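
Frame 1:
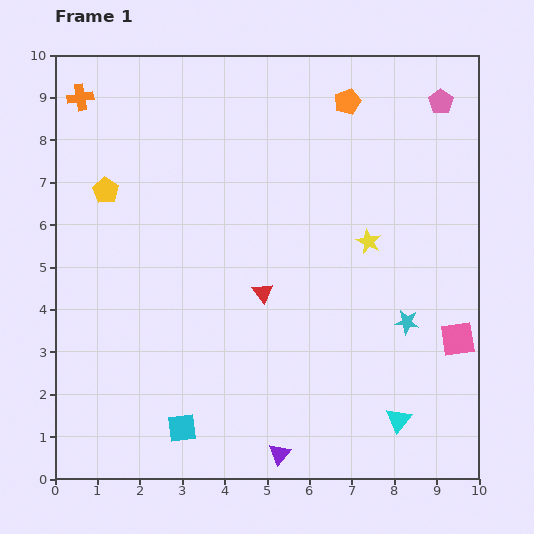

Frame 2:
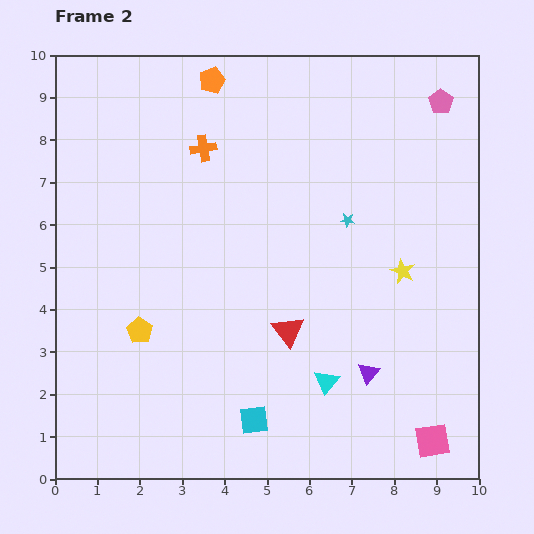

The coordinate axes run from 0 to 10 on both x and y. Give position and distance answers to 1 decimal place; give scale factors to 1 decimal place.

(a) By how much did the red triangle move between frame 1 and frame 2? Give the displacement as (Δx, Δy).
(0.6, -0.9)

The red triangle was at (4.9, 4.4) in frame 1 and (5.5, 3.5) in frame 2.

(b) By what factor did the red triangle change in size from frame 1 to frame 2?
1.6×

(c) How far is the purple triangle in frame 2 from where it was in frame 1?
2.8

The purple triangle moved from (5.3, 0.6) to (7.4, 2.5), a distance of √(2.1² + 1.9²) ≈ 2.8.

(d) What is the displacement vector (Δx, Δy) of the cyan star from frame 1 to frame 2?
(-1.4, 2.4)

The cyan star was at (8.3, 3.7) in frame 1 and (6.9, 6.1) in frame 2.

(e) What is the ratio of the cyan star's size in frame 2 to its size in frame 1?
0.6×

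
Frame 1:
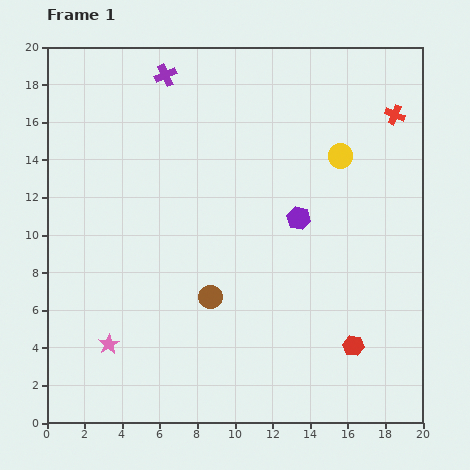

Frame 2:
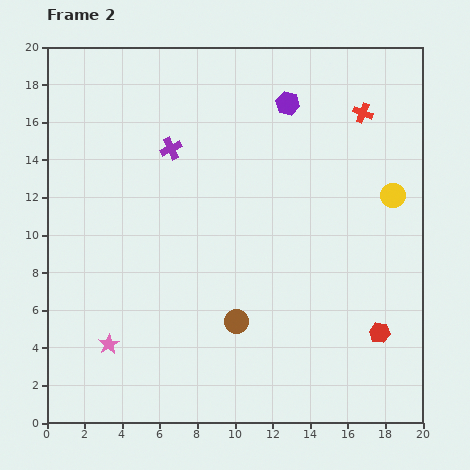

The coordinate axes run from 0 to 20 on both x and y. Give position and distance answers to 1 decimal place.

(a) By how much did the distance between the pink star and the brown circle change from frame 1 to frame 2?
+0.9

Distance in frame 1: 6.0. Distance in frame 2: 6.9.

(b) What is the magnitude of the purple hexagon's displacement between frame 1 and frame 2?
6.1

The purple hexagon moved from (13.4, 10.9) to (12.8, 17.0), a distance of √(0.6² + 6.1²) ≈ 6.1.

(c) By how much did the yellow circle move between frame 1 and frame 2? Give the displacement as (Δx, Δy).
(2.8, -2.1)

The yellow circle was at (15.6, 14.2) in frame 1 and (18.4, 12.1) in frame 2.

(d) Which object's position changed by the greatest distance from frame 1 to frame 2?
the purple hexagon

(moved 6.1; next 3.9)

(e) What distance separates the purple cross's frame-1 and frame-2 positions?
3.9

The purple cross moved from (6.3, 18.5) to (6.6, 14.6), a distance of √(0.3² + 3.9²) ≈ 3.9.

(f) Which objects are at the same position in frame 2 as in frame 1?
the pink star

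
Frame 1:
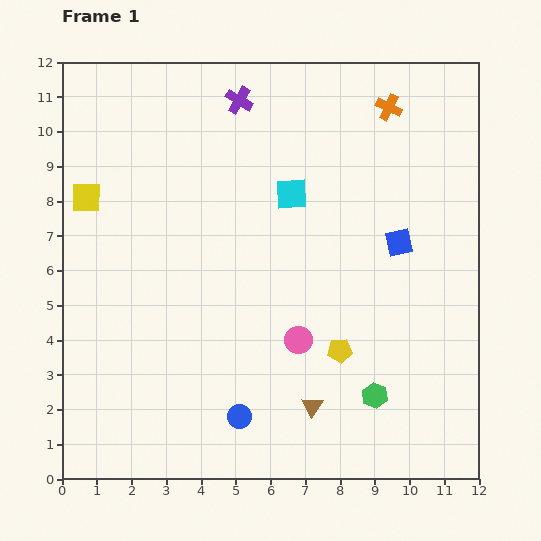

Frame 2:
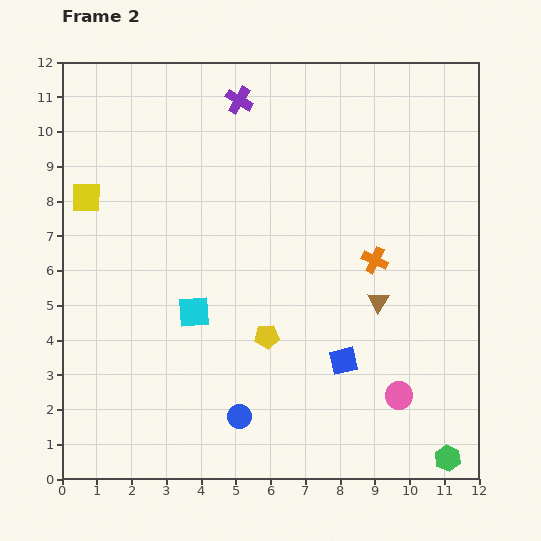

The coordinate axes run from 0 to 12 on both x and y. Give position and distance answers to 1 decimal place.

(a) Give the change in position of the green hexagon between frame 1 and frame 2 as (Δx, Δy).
(2.1, -1.8)

The green hexagon was at (9.0, 2.4) in frame 1 and (11.1, 0.6) in frame 2.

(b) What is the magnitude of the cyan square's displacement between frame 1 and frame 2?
4.4

The cyan square moved from (6.6, 8.2) to (3.8, 4.8), a distance of √(2.8² + 3.4²) ≈ 4.4.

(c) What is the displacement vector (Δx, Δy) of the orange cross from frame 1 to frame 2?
(-0.4, -4.4)

The orange cross was at (9.4, 10.7) in frame 1 and (9.0, 6.3) in frame 2.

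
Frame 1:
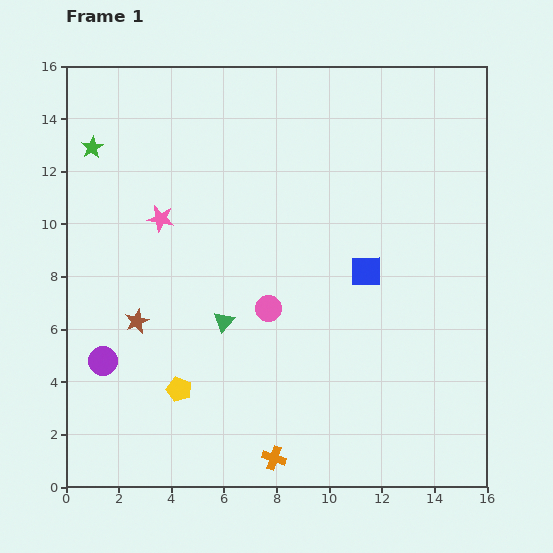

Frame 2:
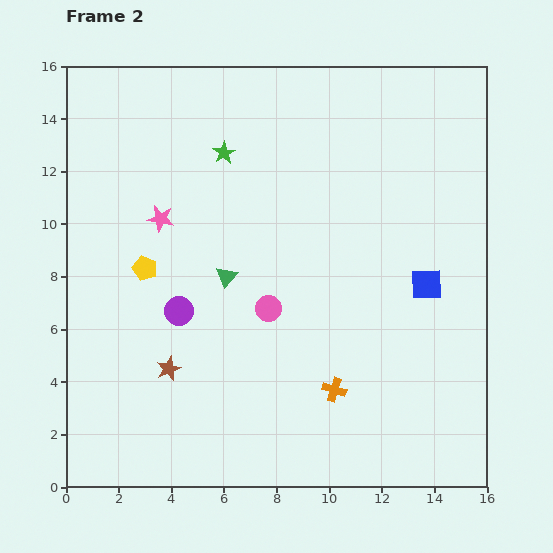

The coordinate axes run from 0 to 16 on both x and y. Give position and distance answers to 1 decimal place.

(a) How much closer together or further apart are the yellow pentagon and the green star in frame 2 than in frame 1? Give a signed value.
-4.5

Distance in frame 1: 9.8. Distance in frame 2: 5.3.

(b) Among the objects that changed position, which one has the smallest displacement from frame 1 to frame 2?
the green triangle

(moved 1.7)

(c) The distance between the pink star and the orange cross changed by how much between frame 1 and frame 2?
-0.8

Distance in frame 1: 10.1. Distance in frame 2: 9.3.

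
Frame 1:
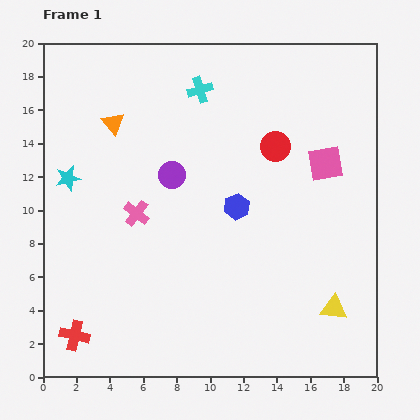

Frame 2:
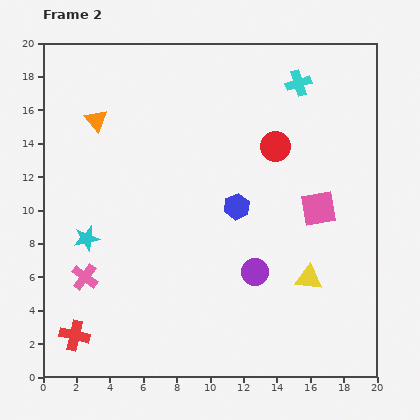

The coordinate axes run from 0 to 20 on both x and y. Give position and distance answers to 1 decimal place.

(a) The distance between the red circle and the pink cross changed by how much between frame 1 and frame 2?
+4.6

Distance in frame 1: 9.2. Distance in frame 2: 13.8.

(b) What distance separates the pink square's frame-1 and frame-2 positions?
2.7

The pink square moved from (16.9, 12.8) to (16.5, 10.1), a distance of √(0.4² + 2.7²) ≈ 2.7.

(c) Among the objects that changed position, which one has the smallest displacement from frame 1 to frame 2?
the orange triangle

(moved 1.0)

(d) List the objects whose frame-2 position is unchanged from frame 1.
the red circle, the blue hexagon, the red cross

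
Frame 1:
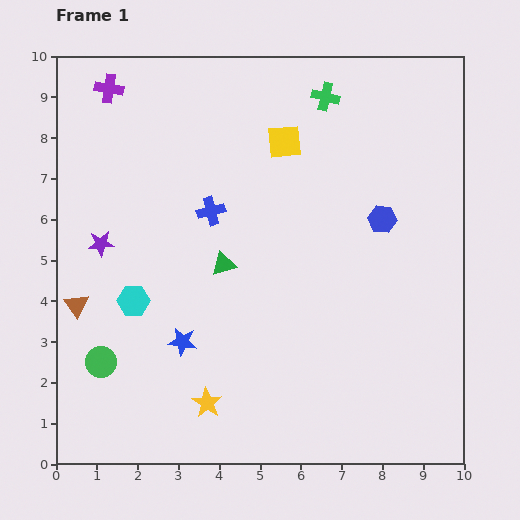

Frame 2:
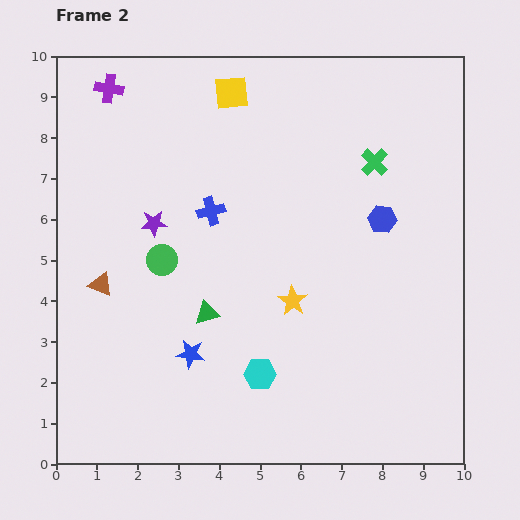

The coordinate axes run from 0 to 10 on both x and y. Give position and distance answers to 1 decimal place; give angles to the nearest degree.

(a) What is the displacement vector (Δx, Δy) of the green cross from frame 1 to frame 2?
(1.2, -1.6)

The green cross was at (6.6, 9.0) in frame 1 and (7.8, 7.4) in frame 2.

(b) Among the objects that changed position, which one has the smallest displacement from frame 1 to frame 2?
the blue star

(moved 0.4)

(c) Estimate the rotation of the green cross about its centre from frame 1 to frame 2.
31° clockwise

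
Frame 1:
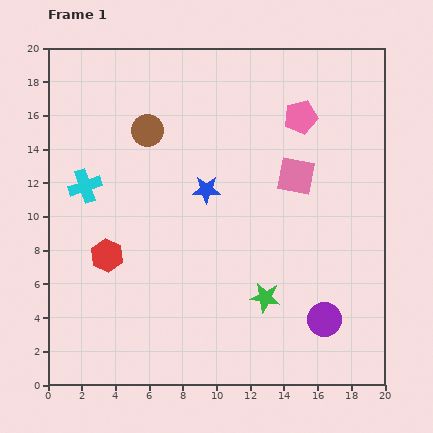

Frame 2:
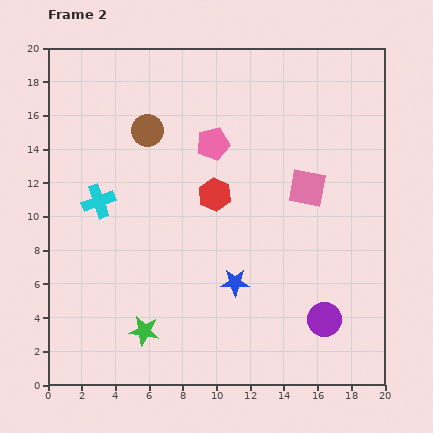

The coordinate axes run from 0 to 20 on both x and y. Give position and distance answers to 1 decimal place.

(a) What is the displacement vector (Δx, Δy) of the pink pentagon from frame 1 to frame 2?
(-5.2, -1.6)

The pink pentagon was at (15.0, 15.9) in frame 1 and (9.8, 14.3) in frame 2.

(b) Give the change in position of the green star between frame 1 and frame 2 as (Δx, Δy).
(-7.2, -2.0)

The green star was at (12.9, 5.2) in frame 1 and (5.7, 3.2) in frame 2.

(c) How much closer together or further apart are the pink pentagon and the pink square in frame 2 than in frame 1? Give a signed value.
+2.7

Distance in frame 1: 3.5. Distance in frame 2: 6.2.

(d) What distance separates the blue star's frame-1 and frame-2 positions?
5.8

The blue star moved from (9.4, 11.6) to (11.1, 6.1), a distance of √(1.7² + 5.5²) ≈ 5.8.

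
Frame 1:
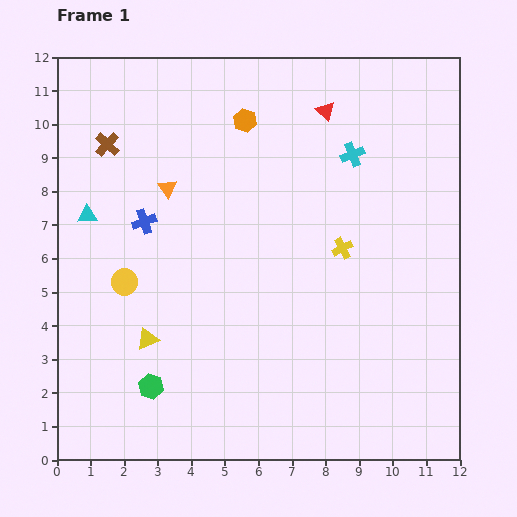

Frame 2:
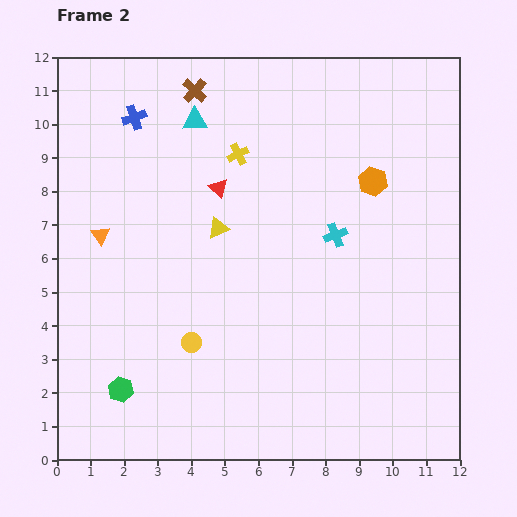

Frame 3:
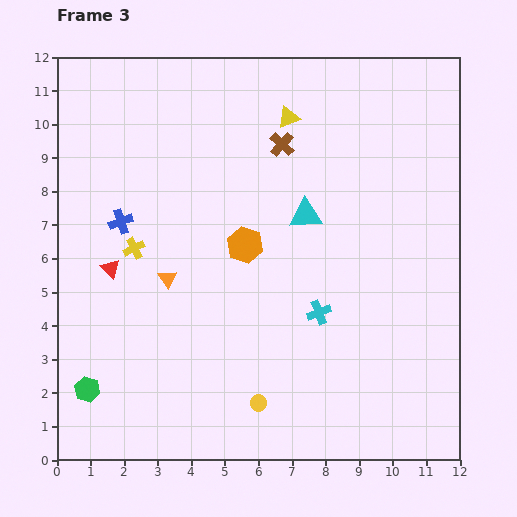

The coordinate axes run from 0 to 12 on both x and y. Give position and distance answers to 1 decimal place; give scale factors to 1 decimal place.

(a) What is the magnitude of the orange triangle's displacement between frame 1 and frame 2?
2.4

The orange triangle moved from (3.3, 8.1) to (1.3, 6.7), a distance of √(2.0² + 1.4²) ≈ 2.4.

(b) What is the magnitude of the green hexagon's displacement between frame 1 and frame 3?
1.9

The green hexagon moved from (2.8, 2.2) to (0.9, 2.1), a distance of √(1.9² + 0.1²) ≈ 1.9.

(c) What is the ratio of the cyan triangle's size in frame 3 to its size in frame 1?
1.7×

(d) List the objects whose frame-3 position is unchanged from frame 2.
none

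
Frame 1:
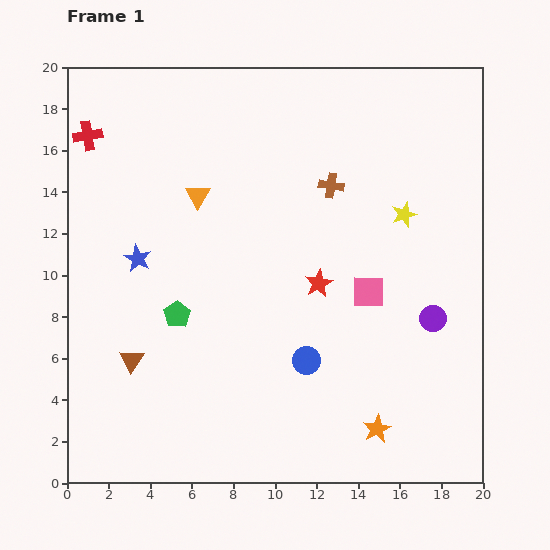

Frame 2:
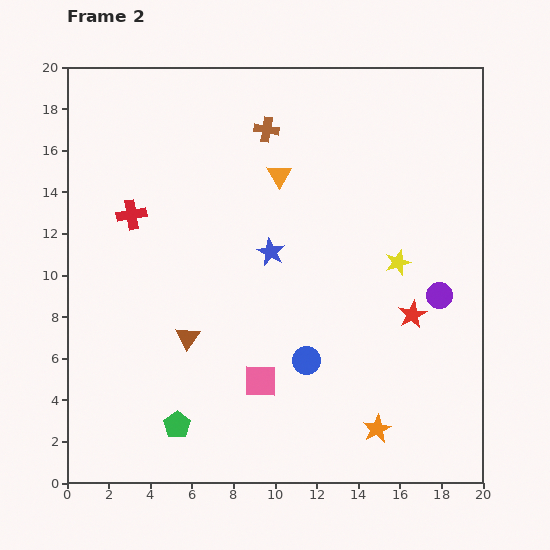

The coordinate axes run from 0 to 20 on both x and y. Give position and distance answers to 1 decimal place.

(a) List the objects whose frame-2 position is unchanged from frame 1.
the orange star, the blue circle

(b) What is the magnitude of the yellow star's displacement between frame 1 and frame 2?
2.3

The yellow star moved from (16.2, 12.9) to (15.9, 10.6), a distance of √(0.3² + 2.3²) ≈ 2.3.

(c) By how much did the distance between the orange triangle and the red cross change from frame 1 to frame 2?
+1.3

Distance in frame 1: 6.0. Distance in frame 2: 7.3.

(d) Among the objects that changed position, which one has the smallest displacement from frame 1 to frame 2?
the purple circle

(moved 1.1)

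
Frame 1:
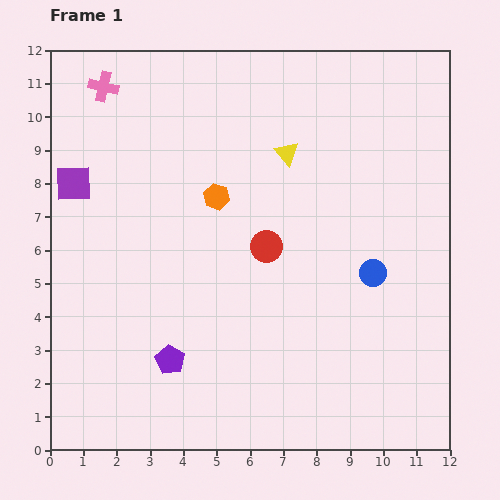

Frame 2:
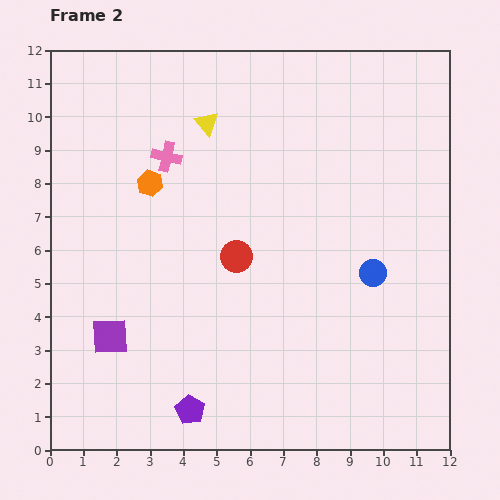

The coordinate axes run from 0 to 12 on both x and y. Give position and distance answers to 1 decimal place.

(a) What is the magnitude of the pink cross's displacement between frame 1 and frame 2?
2.8

The pink cross moved from (1.6, 10.9) to (3.5, 8.8), a distance of √(1.9² + 2.1²) ≈ 2.8.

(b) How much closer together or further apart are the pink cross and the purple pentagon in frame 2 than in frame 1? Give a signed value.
-0.8

Distance in frame 1: 8.4. Distance in frame 2: 7.6.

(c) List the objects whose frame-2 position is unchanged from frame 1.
the blue circle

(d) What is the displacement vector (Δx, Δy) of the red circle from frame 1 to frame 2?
(-0.9, -0.3)

The red circle was at (6.5, 6.1) in frame 1 and (5.6, 5.8) in frame 2.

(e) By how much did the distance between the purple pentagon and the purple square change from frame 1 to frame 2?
-2.7

Distance in frame 1: 6.0. Distance in frame 2: 3.3.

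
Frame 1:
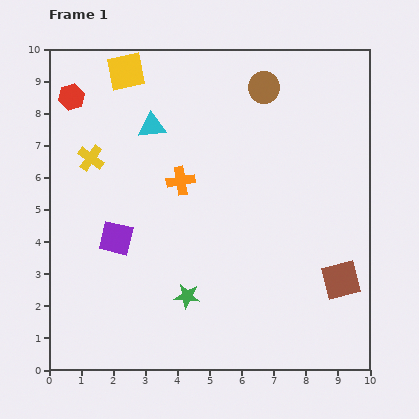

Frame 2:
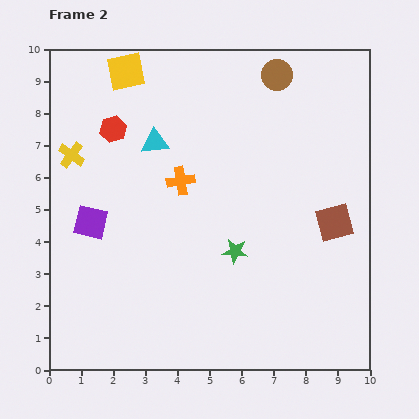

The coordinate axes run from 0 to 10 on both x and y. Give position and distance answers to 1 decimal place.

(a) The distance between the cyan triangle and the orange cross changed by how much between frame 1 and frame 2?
-0.5

Distance in frame 1: 1.9. Distance in frame 2: 1.4.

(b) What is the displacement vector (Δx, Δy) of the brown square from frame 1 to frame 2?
(-0.2, 1.8)

The brown square was at (9.1, 2.8) in frame 1 and (8.9, 4.6) in frame 2.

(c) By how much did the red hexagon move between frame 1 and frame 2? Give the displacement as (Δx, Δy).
(1.3, -1.0)

The red hexagon was at (0.7, 8.5) in frame 1 and (2.0, 7.5) in frame 2.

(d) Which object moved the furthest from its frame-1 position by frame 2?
the green star

(moved 2.1; next 1.8)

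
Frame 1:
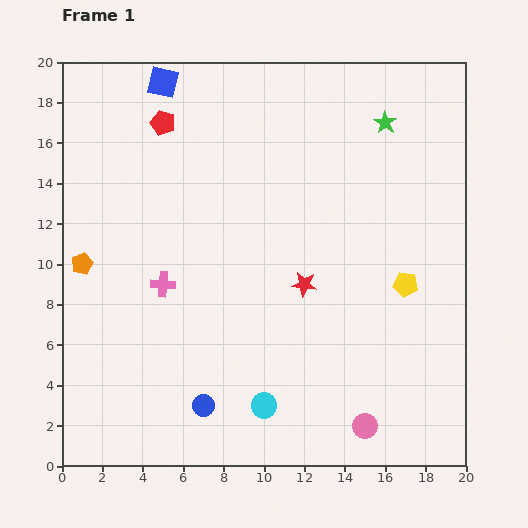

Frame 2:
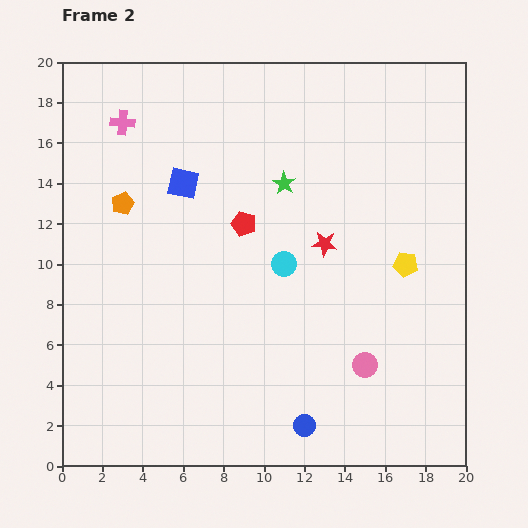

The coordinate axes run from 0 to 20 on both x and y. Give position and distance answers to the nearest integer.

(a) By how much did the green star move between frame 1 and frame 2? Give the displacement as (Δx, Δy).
(-5, -3)

The green star was at (16, 17) in frame 1 and (11, 14) in frame 2.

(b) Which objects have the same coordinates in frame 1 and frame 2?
none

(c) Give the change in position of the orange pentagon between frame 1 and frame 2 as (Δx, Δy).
(2, 3)

The orange pentagon was at (1, 10) in frame 1 and (3, 13) in frame 2.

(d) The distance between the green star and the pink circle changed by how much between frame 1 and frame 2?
-5

Distance in frame 1: 15. Distance in frame 2: 10.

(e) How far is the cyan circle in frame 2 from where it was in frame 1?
7

The cyan circle moved from (10, 3) to (11, 10), a distance of √(1² + 7²) ≈ 7.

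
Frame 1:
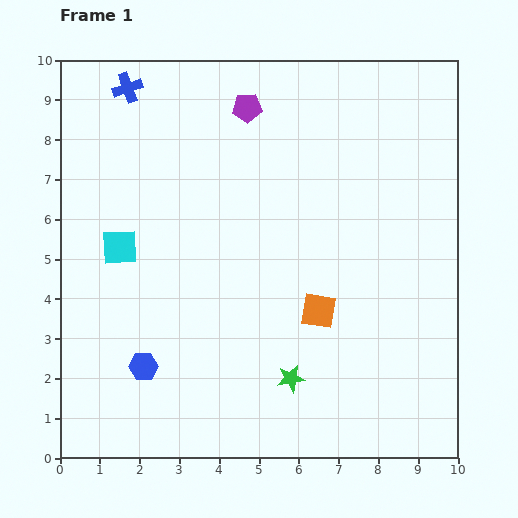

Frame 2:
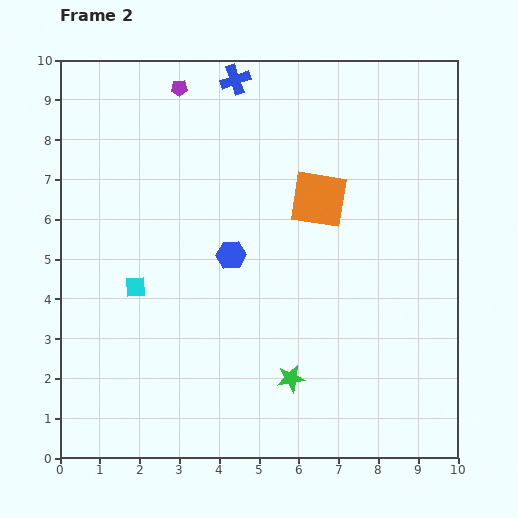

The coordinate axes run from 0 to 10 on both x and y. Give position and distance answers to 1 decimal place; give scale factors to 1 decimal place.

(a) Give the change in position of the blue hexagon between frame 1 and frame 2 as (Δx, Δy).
(2.2, 2.8)

The blue hexagon was at (2.1, 2.3) in frame 1 and (4.3, 5.1) in frame 2.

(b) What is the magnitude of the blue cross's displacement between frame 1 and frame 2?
2.7

The blue cross moved from (1.7, 9.3) to (4.4, 9.5), a distance of √(2.7² + 0.2²) ≈ 2.7.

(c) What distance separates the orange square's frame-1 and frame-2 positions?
2.8

The orange square moved from (6.5, 3.7) to (6.5, 6.5), a distance of √(0.0² + 2.8²) ≈ 2.8.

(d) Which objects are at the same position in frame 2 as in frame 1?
the green star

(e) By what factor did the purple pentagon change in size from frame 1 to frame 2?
0.6×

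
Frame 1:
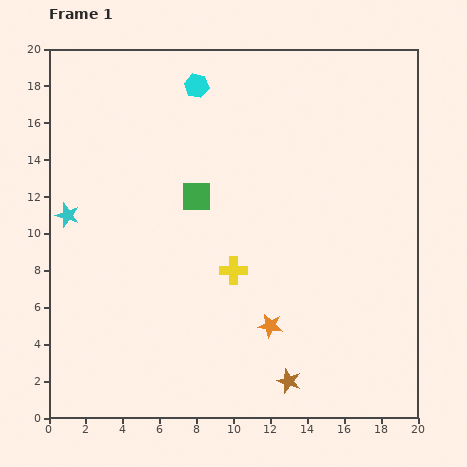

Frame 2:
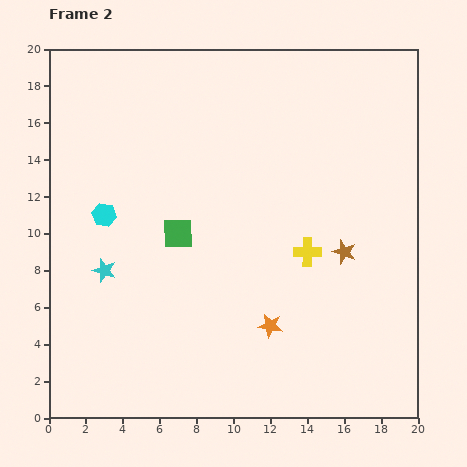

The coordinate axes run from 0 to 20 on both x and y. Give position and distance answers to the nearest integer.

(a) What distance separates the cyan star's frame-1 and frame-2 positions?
4

The cyan star moved from (1, 11) to (3, 8), a distance of √(2² + 3²) ≈ 4.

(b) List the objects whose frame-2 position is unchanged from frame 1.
the orange star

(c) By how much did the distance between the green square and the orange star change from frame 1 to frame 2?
-1

Distance in frame 1: 8. Distance in frame 2: 7.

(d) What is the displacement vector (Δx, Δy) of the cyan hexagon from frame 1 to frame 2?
(-5, -7)

The cyan hexagon was at (8, 18) in frame 1 and (3, 11) in frame 2.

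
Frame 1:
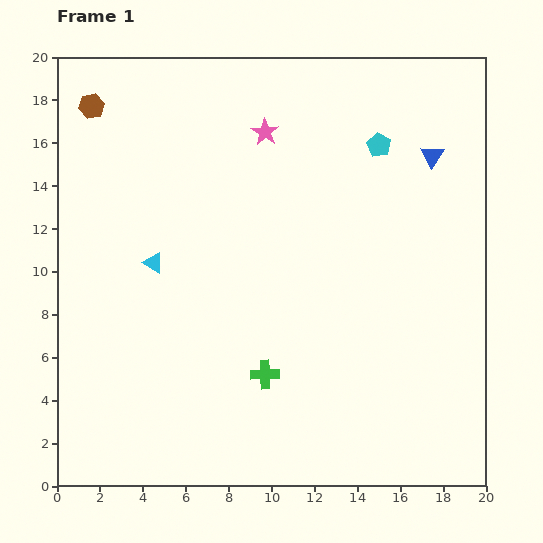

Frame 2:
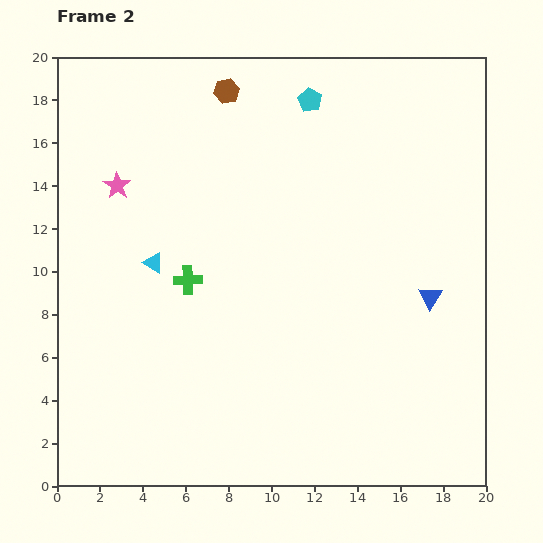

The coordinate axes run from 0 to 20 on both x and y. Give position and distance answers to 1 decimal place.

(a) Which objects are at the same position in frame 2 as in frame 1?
the cyan triangle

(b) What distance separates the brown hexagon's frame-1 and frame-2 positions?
6.3

The brown hexagon moved from (1.6, 17.7) to (7.9, 18.4), a distance of √(6.3² + 0.7²) ≈ 6.3.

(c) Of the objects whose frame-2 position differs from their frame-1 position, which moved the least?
the cyan pentagon

(moved 3.8)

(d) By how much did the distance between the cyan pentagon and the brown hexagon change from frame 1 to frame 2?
-9.6

Distance in frame 1: 13.5. Distance in frame 2: 3.9.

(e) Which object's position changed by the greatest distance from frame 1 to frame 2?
the pink star

(moved 7.3; next 6.6)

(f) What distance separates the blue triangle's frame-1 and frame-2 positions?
6.6

The blue triangle moved from (17.5, 15.4) to (17.4, 8.8), a distance of √(0.1² + 6.6²) ≈ 6.6.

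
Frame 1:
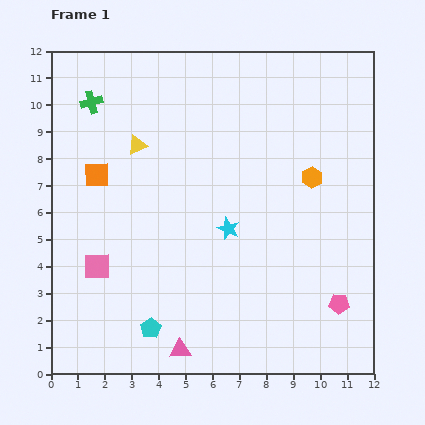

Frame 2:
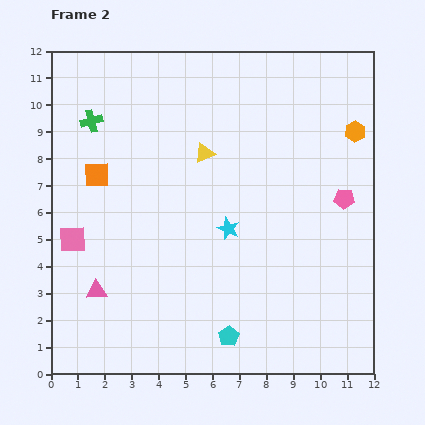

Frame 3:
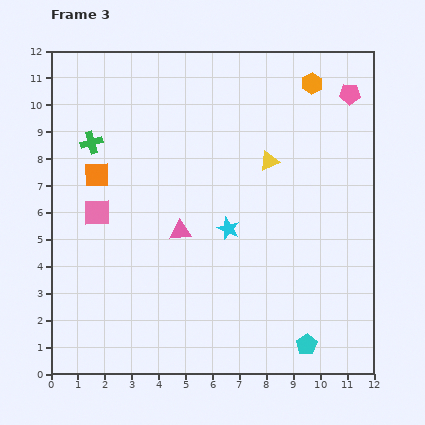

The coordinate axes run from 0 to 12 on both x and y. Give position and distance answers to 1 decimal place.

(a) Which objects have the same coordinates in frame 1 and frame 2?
the cyan star, the orange square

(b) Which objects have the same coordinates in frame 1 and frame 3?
the cyan star, the orange square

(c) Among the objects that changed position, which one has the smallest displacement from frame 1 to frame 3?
the green cross

(moved 1.5)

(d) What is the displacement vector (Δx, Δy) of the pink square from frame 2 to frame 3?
(0.9, 1.0)

The pink square was at (0.8, 5.0) in frame 2 and (1.7, 6.0) in frame 3.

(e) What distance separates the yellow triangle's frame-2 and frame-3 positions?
2.4

The yellow triangle moved from (5.7, 8.2) to (8.1, 7.9), a distance of √(2.4² + 0.3²) ≈ 2.4.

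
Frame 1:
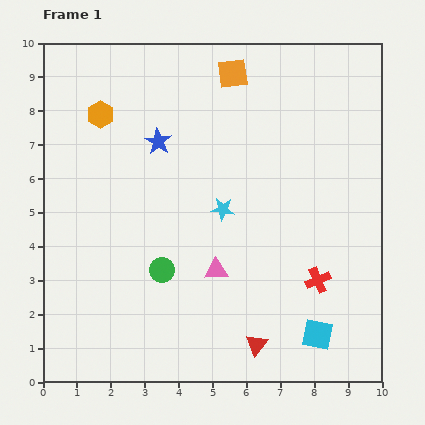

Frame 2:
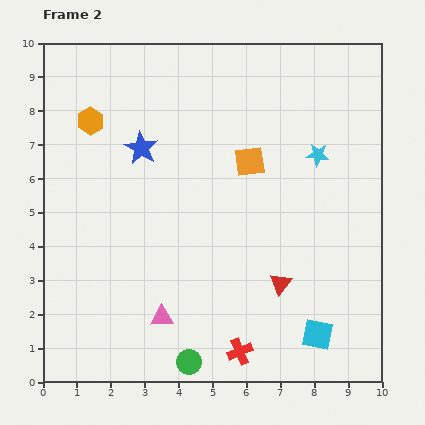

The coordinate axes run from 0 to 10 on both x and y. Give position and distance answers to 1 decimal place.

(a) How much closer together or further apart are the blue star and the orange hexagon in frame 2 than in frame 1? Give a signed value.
-0.2

Distance in frame 1: 1.9. Distance in frame 2: 1.7.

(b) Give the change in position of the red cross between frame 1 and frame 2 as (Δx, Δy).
(-2.3, -2.1)

The red cross was at (8.1, 3.0) in frame 1 and (5.8, 0.9) in frame 2.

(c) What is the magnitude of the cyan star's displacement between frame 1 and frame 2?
3.2

The cyan star moved from (5.3, 5.1) to (8.1, 6.7), a distance of √(2.8² + 1.6²) ≈ 3.2.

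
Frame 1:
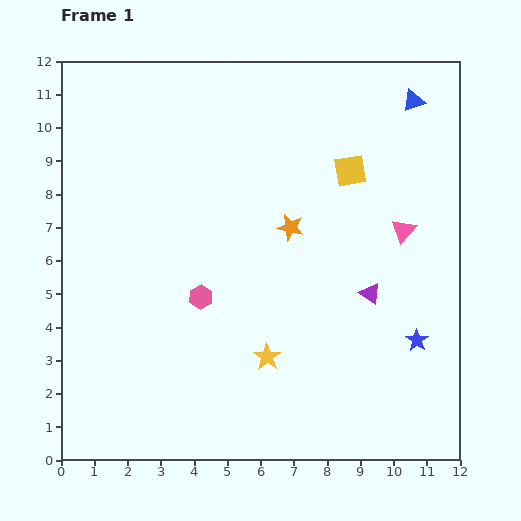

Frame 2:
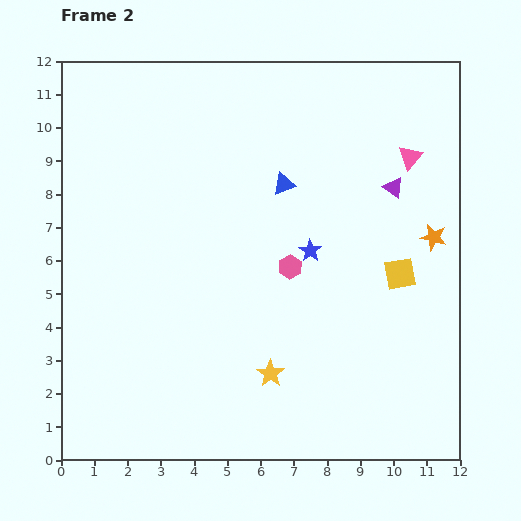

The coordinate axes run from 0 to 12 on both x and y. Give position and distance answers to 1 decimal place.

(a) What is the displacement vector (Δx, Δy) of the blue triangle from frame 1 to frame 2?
(-3.9, -2.5)

The blue triangle was at (10.6, 10.8) in frame 1 and (6.7, 8.3) in frame 2.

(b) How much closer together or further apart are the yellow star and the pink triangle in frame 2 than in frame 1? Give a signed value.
+2.1

Distance in frame 1: 5.6. Distance in frame 2: 7.7.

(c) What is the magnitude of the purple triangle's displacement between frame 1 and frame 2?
3.3

The purple triangle moved from (9.3, 5.0) to (10.0, 8.2), a distance of √(0.7² + 3.2²) ≈ 3.3.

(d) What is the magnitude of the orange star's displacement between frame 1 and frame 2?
4.3

The orange star moved from (6.9, 7.0) to (11.2, 6.7), a distance of √(4.3² + 0.3²) ≈ 4.3.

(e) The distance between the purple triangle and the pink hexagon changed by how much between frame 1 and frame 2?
-1.2

Distance in frame 1: 5.1. Distance in frame 2: 3.9.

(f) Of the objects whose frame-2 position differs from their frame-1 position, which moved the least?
the yellow star

(moved 0.5)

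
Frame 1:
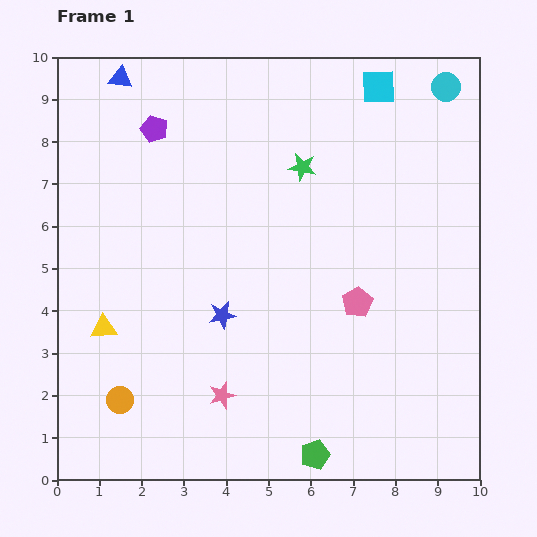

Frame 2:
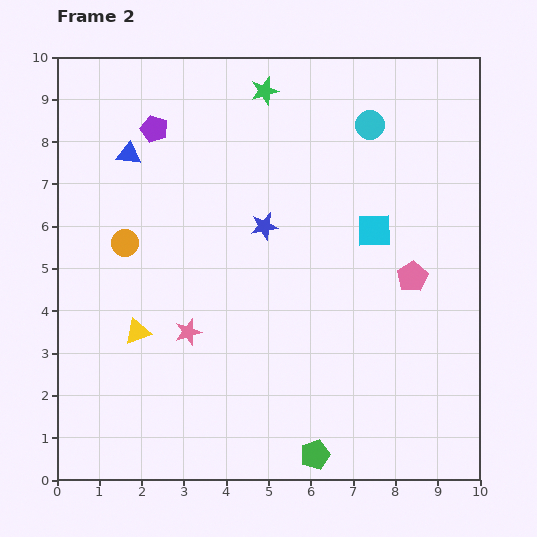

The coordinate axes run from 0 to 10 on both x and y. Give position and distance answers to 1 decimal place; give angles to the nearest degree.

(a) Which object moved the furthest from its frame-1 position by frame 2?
the orange circle

(moved 3.7; next 3.4)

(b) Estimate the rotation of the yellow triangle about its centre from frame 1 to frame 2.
15° counter-clockwise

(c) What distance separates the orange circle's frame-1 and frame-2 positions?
3.7

The orange circle moved from (1.5, 1.9) to (1.6, 5.6), a distance of √(0.1² + 3.7²) ≈ 3.7.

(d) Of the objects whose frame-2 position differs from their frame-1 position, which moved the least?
the yellow triangle

(moved 0.8)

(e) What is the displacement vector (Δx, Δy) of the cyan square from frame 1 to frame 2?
(-0.1, -3.4)

The cyan square was at (7.6, 9.3) in frame 1 and (7.5, 5.9) in frame 2.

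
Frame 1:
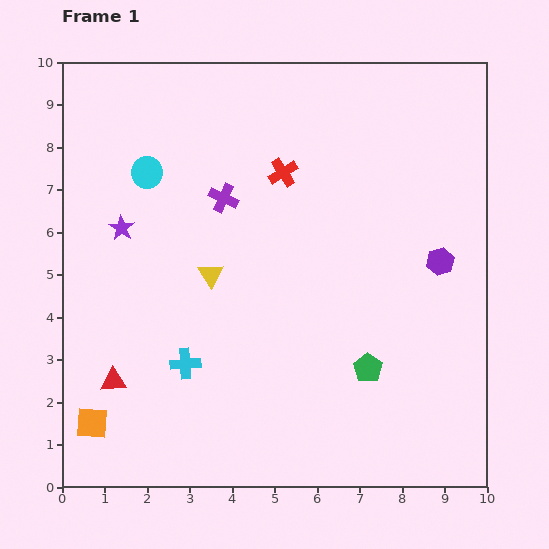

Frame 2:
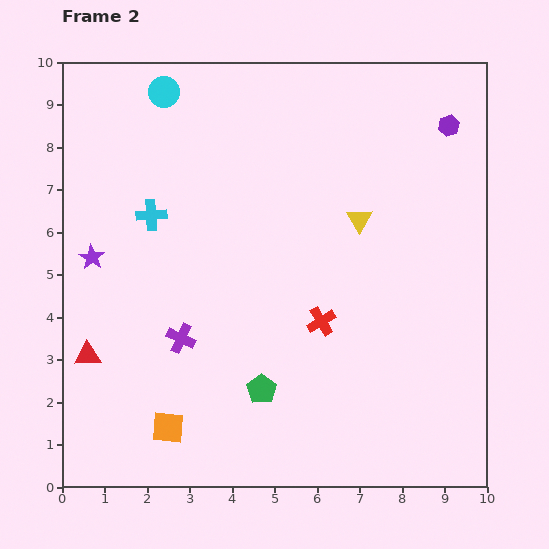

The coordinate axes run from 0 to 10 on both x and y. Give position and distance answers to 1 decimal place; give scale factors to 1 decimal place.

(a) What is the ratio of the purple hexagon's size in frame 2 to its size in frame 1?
0.8×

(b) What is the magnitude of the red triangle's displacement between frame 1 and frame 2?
0.8

The red triangle moved from (1.2, 2.5) to (0.6, 3.1), a distance of √(0.6² + 0.6²) ≈ 0.8.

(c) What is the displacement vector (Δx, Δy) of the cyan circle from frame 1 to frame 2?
(0.4, 1.9)

The cyan circle was at (2.0, 7.4) in frame 1 and (2.4, 9.3) in frame 2.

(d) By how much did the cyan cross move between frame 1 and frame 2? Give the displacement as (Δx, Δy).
(-0.8, 3.5)

The cyan cross was at (2.9, 2.9) in frame 1 and (2.1, 6.4) in frame 2.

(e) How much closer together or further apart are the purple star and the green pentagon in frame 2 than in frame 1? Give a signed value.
-1.6

Distance in frame 1: 6.7. Distance in frame 2: 5.1.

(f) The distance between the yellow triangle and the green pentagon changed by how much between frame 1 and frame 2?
+0.3

Distance in frame 1: 4.3. Distance in frame 2: 4.6.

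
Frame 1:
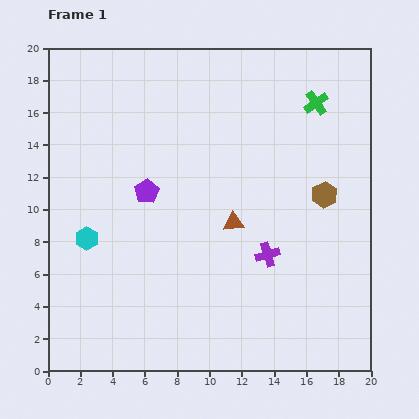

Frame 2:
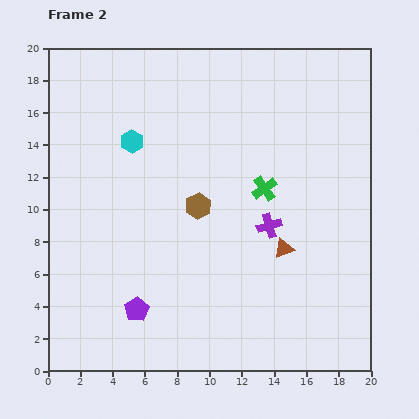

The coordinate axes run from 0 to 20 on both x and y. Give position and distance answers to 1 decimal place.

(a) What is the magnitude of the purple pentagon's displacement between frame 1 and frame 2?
7.3

The purple pentagon moved from (6.1, 11.1) to (5.5, 3.8), a distance of √(0.6² + 7.3²) ≈ 7.3.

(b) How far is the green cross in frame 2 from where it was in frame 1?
6.2

The green cross moved from (16.6, 16.6) to (13.4, 11.3), a distance of √(3.2² + 5.3²) ≈ 6.2.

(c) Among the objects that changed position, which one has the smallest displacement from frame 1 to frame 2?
the purple cross

(moved 1.8)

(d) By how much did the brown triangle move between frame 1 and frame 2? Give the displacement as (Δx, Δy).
(3.1, -1.6)

The brown triangle was at (11.5, 9.2) in frame 1 and (14.6, 7.6) in frame 2.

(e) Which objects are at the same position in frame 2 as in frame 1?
none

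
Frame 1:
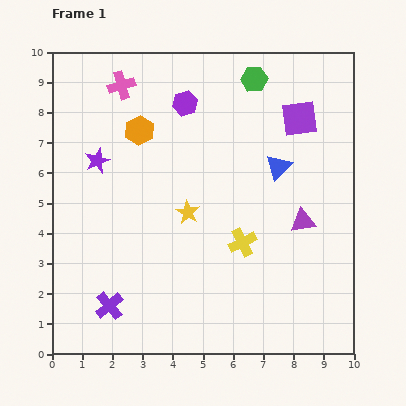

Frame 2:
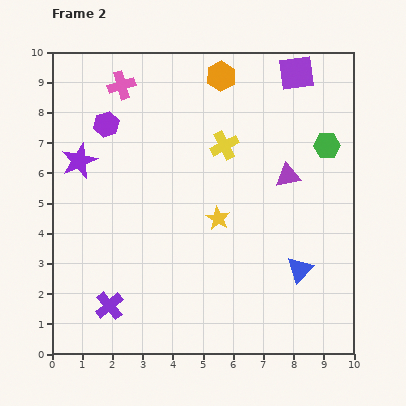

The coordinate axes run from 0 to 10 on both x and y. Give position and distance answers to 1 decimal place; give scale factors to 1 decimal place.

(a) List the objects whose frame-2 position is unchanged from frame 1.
the pink cross, the purple cross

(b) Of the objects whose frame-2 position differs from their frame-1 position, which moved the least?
the purple star

(moved 0.6)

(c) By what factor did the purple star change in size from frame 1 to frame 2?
1.4×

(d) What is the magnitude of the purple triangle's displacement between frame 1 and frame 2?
1.6

The purple triangle moved from (8.3, 4.4) to (7.8, 5.9), a distance of √(0.5² + 1.5²) ≈ 1.6.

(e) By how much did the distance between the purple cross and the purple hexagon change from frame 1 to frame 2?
-1.2

Distance in frame 1: 7.2. Distance in frame 2: 6.0.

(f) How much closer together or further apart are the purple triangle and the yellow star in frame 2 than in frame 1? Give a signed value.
-1.1

Distance in frame 1: 3.8. Distance in frame 2: 2.7.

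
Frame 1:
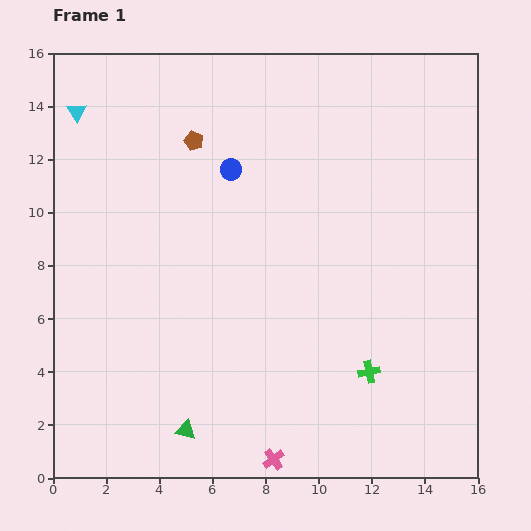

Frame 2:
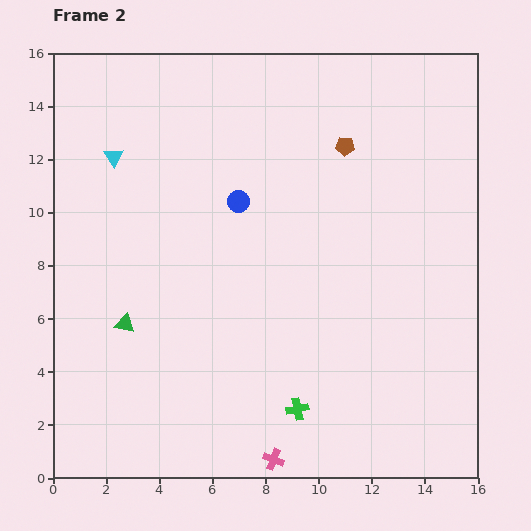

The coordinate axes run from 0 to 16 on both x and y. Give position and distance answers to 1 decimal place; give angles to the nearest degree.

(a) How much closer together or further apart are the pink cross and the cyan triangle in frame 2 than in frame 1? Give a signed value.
-2.1

Distance in frame 1: 15.0. Distance in frame 2: 12.9.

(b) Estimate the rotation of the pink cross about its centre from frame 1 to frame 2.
30° counter-clockwise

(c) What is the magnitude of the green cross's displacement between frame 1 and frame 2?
3.0

The green cross moved from (11.9, 4.0) to (9.2, 2.6), a distance of √(2.7² + 1.4²) ≈ 3.0.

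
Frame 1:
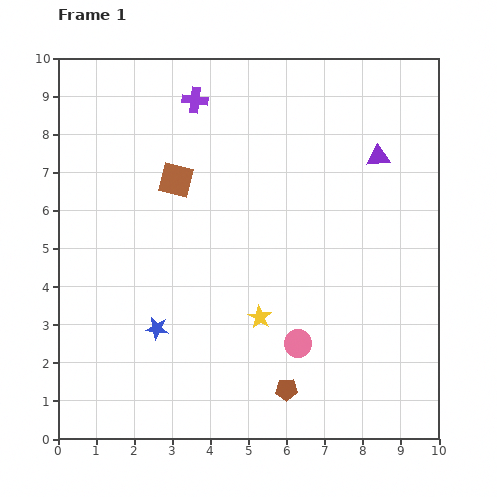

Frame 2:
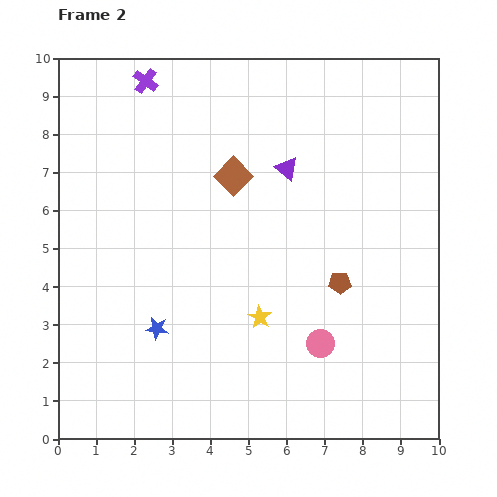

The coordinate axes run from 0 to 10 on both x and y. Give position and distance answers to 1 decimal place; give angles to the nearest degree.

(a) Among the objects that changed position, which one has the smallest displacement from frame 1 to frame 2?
the pink circle

(moved 0.6)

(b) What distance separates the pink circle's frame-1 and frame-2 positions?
0.6

The pink circle moved from (6.3, 2.5) to (6.9, 2.5), a distance of √(0.6² + 0.0²) ≈ 0.6.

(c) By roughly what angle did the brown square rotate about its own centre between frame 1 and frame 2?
32° clockwise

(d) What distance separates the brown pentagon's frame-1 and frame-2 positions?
3.1

The brown pentagon moved from (6.0, 1.3) to (7.4, 4.1), a distance of √(1.4² + 2.8²) ≈ 3.1.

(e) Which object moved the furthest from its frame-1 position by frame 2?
the brown pentagon

(moved 3.1; next 2.4)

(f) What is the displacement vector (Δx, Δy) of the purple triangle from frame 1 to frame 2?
(-2.4, -0.3)

The purple triangle was at (8.4, 7.4) in frame 1 and (6.0, 7.1) in frame 2.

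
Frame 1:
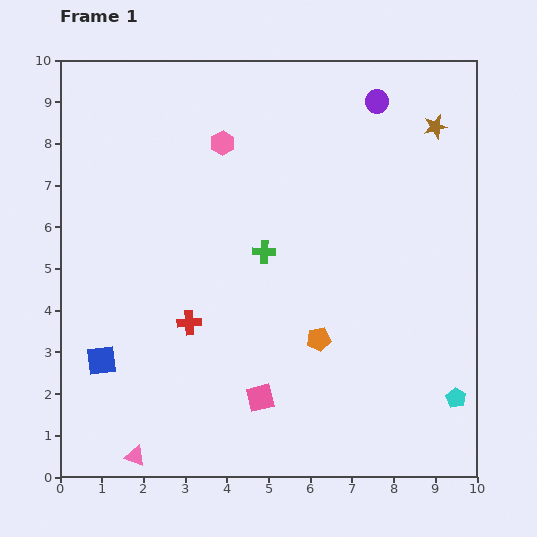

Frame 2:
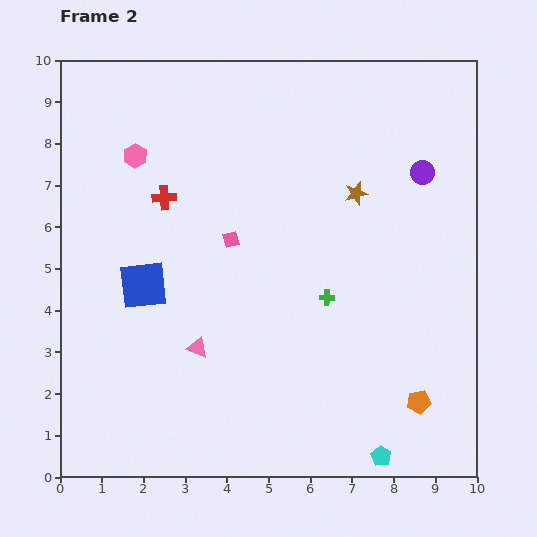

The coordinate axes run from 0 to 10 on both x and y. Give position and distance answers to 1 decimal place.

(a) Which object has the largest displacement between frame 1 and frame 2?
the pink square

(moved 3.9; next 3.1)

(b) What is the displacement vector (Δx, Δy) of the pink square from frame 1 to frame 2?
(-0.7, 3.8)

The pink square was at (4.8, 1.9) in frame 1 and (4.1, 5.7) in frame 2.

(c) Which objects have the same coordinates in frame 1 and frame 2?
none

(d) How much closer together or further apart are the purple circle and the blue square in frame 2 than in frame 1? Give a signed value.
-1.9

Distance in frame 1: 9.1. Distance in frame 2: 7.2.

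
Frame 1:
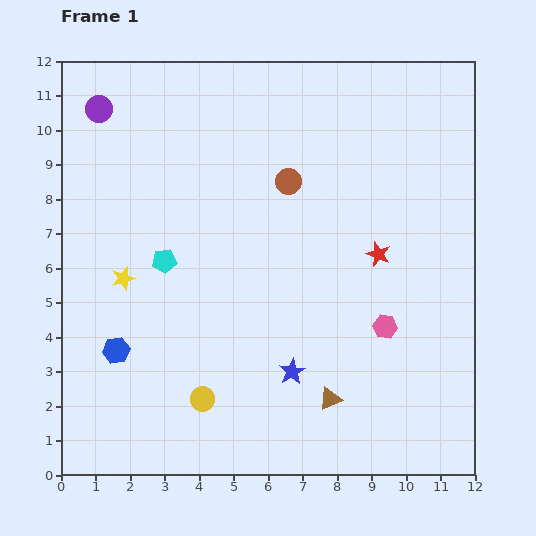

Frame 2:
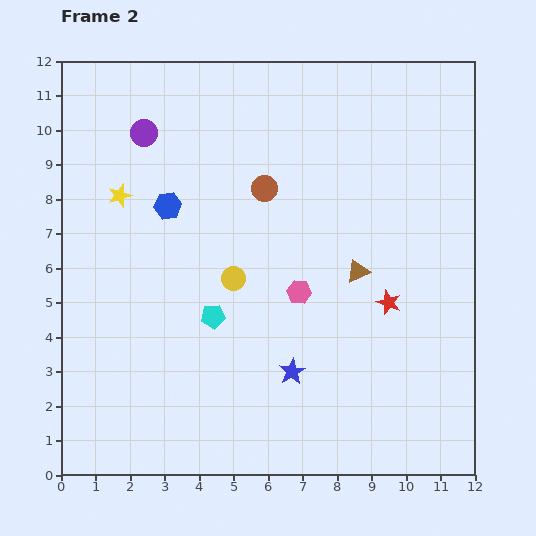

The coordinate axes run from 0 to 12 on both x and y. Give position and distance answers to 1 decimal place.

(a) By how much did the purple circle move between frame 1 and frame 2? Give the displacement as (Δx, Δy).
(1.3, -0.7)

The purple circle was at (1.1, 10.6) in frame 1 and (2.4, 9.9) in frame 2.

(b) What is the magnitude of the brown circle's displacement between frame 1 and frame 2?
0.7

The brown circle moved from (6.6, 8.5) to (5.9, 8.3), a distance of √(0.7² + 0.2²) ≈ 0.7.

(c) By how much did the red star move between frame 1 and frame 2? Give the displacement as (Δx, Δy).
(0.3, -1.4)

The red star was at (9.2, 6.4) in frame 1 and (9.5, 5.0) in frame 2.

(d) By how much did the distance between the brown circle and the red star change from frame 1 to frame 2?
+1.6

Distance in frame 1: 3.3. Distance in frame 2: 4.9.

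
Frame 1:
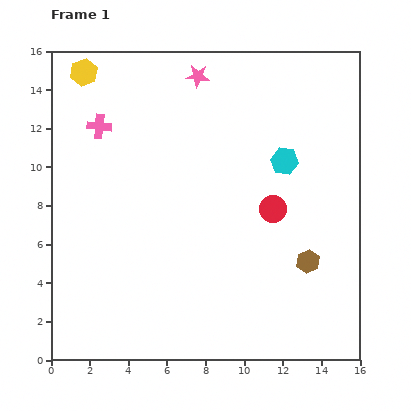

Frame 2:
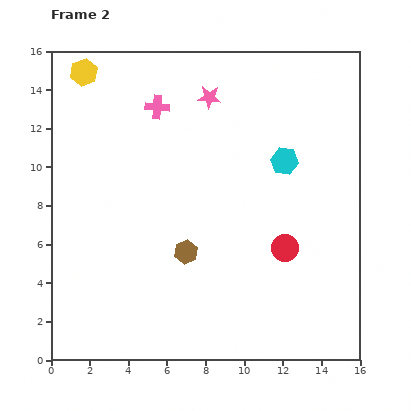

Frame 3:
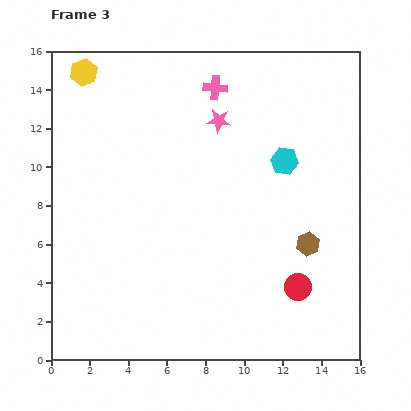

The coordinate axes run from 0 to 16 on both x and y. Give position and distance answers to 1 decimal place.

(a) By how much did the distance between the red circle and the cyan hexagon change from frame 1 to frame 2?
+1.9

Distance in frame 1: 2.6. Distance in frame 2: 4.5.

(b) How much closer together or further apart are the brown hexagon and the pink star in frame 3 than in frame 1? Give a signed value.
-3.3

Distance in frame 1: 11.2. Distance in frame 3: 7.9.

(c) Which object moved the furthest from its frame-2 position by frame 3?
the brown hexagon

(moved 6.3; next 3.2)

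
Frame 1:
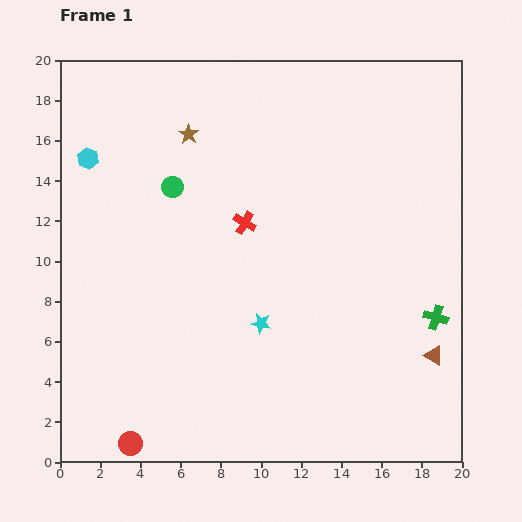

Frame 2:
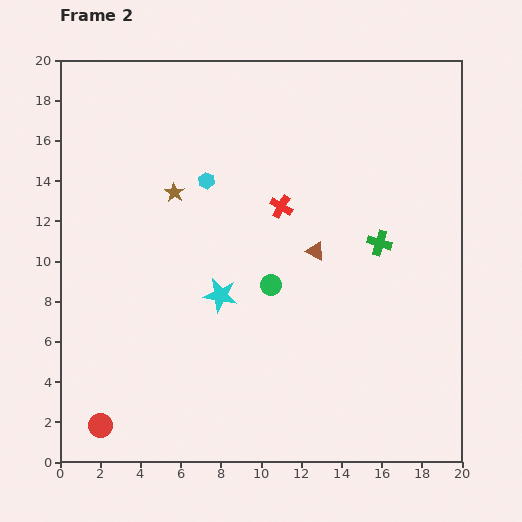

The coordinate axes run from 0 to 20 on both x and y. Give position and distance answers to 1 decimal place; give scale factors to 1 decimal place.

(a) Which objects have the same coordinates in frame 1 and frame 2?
none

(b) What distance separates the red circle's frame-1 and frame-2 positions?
1.7

The red circle moved from (3.5, 0.9) to (2.0, 1.8), a distance of √(1.5² + 0.9²) ≈ 1.7.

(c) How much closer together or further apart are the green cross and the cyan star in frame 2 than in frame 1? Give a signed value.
-0.4

Distance in frame 1: 8.7. Distance in frame 2: 8.3.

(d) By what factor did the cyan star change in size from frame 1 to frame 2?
1.6×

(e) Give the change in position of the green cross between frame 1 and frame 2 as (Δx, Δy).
(-2.8, 3.7)

The green cross was at (18.7, 7.2) in frame 1 and (15.9, 10.9) in frame 2.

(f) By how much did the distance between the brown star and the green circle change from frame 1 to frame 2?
+3.9

Distance in frame 1: 2.7. Distance in frame 2: 6.6.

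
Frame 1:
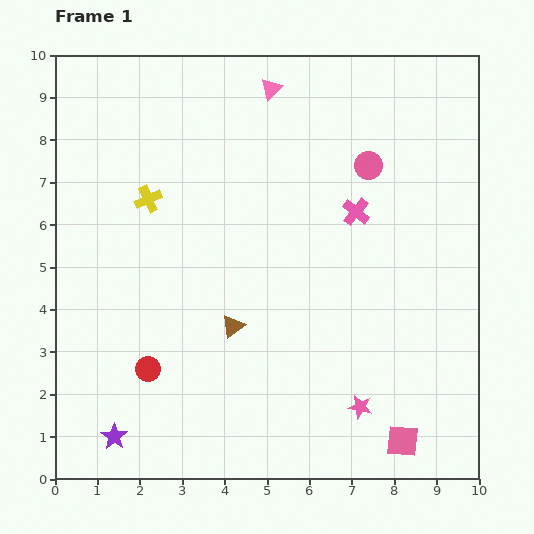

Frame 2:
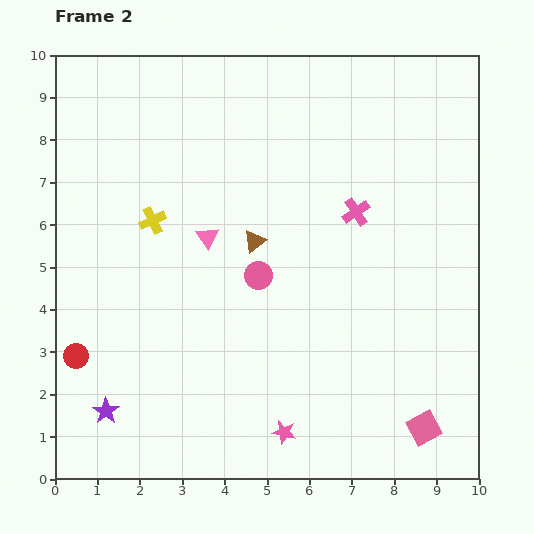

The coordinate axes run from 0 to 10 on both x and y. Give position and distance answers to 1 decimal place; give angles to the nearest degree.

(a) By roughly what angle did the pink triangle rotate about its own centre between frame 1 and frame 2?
21° counter-clockwise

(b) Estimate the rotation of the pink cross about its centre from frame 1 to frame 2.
19° clockwise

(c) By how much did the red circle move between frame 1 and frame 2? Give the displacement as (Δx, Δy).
(-1.7, 0.3)

The red circle was at (2.2, 2.6) in frame 1 and (0.5, 2.9) in frame 2.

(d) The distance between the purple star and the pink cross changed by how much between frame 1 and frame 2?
-0.3

Distance in frame 1: 7.8. Distance in frame 2: 7.5.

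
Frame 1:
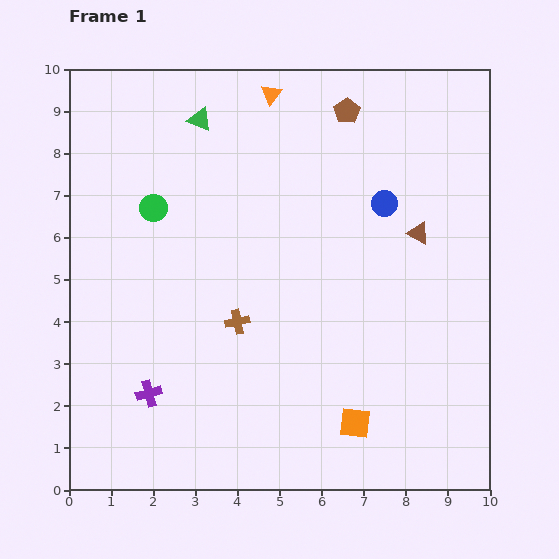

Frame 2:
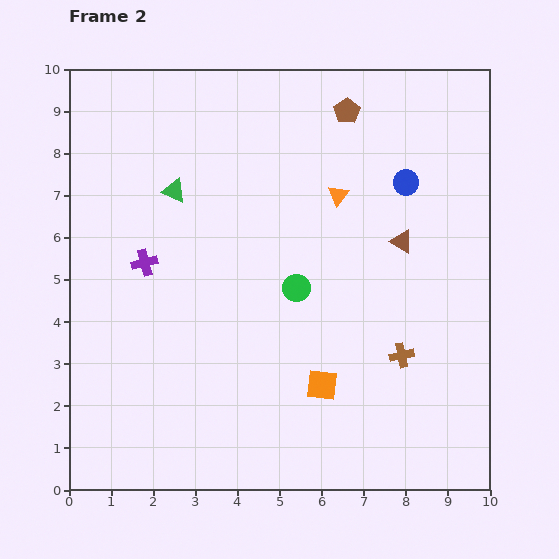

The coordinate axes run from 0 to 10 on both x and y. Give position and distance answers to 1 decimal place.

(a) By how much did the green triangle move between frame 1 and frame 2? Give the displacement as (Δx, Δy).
(-0.6, -1.7)

The green triangle was at (3.1, 8.8) in frame 1 and (2.5, 7.1) in frame 2.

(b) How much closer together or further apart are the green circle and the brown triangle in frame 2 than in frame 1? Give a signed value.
-3.6

Distance in frame 1: 6.3. Distance in frame 2: 2.7.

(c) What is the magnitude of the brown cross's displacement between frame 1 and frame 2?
4.0

The brown cross moved from (4.0, 4.0) to (7.9, 3.2), a distance of √(3.9² + 0.8²) ≈ 4.0.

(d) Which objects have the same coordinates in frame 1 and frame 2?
the brown pentagon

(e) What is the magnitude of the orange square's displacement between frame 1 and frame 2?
1.2

The orange square moved from (6.8, 1.6) to (6.0, 2.5), a distance of √(0.8² + 0.9²) ≈ 1.2.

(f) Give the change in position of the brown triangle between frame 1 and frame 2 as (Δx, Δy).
(-0.4, -0.2)

The brown triangle was at (8.3, 6.1) in frame 1 and (7.9, 5.9) in frame 2.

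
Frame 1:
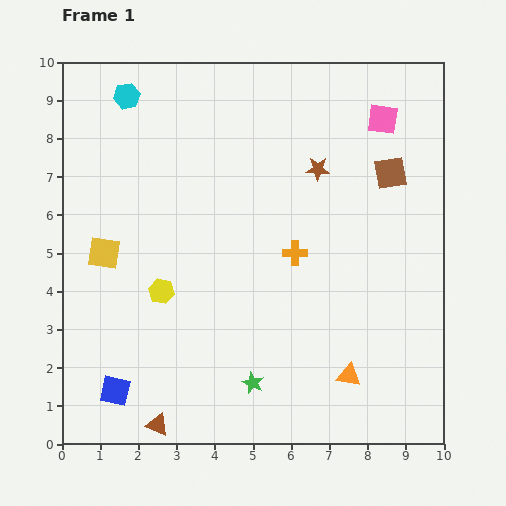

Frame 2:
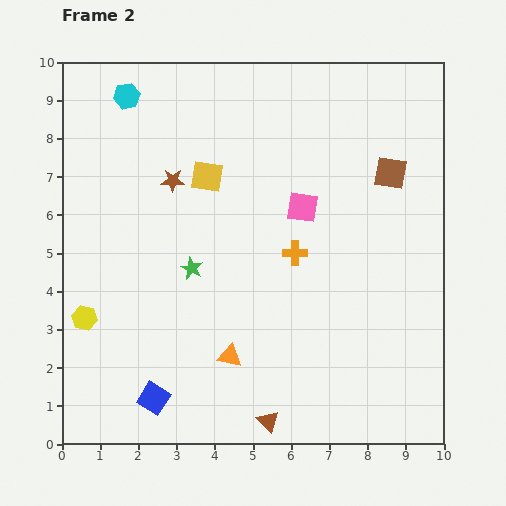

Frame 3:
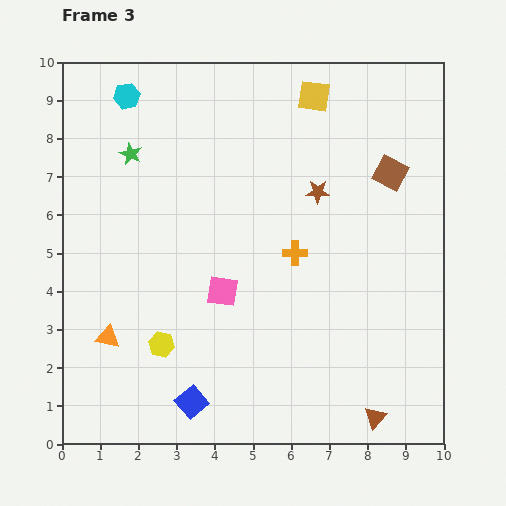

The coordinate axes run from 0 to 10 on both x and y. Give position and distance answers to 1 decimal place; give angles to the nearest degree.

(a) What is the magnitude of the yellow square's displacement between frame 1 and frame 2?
3.4

The yellow square moved from (1.1, 5.0) to (3.8, 7.0), a distance of √(2.7² + 2.0²) ≈ 3.4.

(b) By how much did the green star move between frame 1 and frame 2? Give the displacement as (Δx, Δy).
(-1.6, 3.0)

The green star was at (5.0, 1.6) in frame 1 and (3.4, 4.6) in frame 2.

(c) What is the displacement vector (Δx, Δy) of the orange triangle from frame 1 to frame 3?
(-6.3, 1.0)

The orange triangle was at (7.5, 1.8) in frame 1 and (1.2, 2.8) in frame 3.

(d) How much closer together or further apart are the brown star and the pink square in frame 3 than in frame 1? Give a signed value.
+1.5

Distance in frame 1: 2.1. Distance in frame 3: 3.6.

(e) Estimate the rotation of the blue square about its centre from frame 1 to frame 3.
38° clockwise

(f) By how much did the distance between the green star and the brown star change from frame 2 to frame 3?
+2.6

Distance in frame 2: 2.4. Distance in frame 3: 5.0.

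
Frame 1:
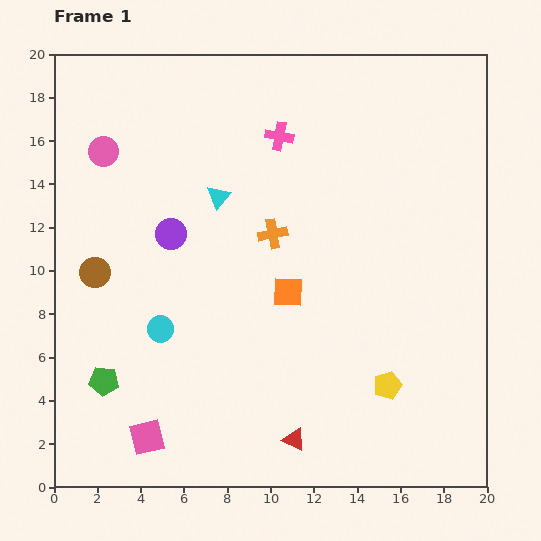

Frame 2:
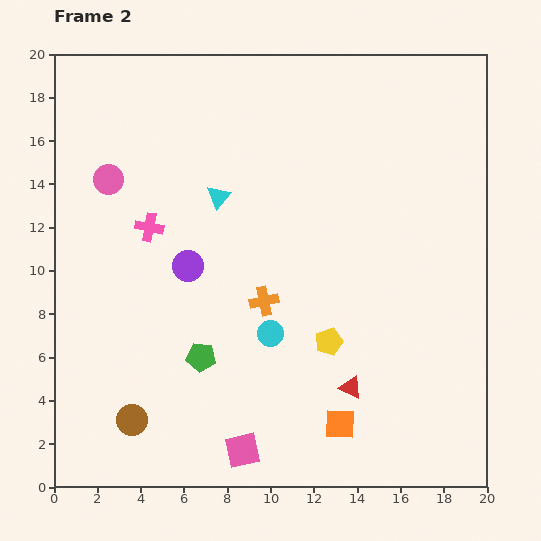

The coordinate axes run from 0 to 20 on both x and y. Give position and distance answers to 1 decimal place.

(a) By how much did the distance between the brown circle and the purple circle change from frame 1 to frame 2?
+3.7

Distance in frame 1: 3.9. Distance in frame 2: 7.6.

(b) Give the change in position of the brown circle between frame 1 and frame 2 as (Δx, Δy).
(1.7, -6.8)

The brown circle was at (1.9, 9.9) in frame 1 and (3.6, 3.1) in frame 2.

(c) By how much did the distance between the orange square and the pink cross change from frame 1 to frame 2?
+5.5

Distance in frame 1: 7.2. Distance in frame 2: 12.7.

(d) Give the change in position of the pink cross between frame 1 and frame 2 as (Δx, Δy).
(-6.0, -4.2)

The pink cross was at (10.4, 16.2) in frame 1 and (4.4, 12.0) in frame 2.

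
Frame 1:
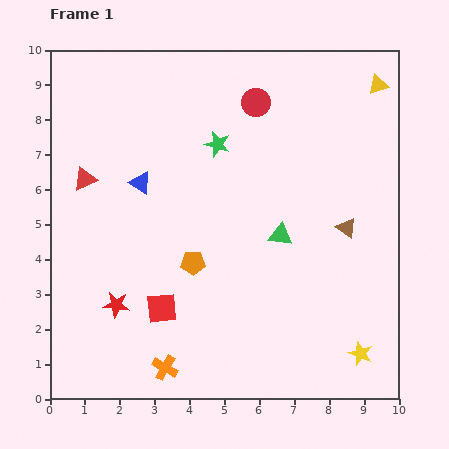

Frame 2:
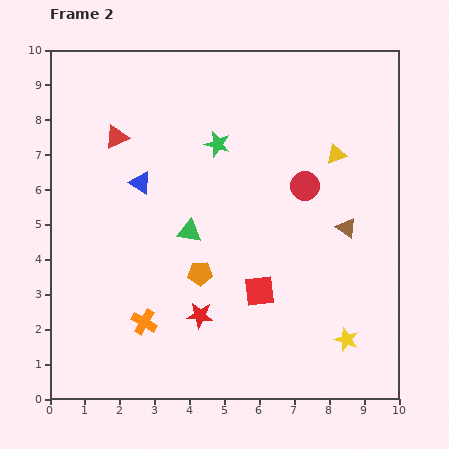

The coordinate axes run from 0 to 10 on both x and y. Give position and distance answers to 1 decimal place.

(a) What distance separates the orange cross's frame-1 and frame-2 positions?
1.4

The orange cross moved from (3.3, 0.9) to (2.7, 2.2), a distance of √(0.6² + 1.3²) ≈ 1.4.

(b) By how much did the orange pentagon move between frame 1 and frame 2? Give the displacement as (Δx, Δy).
(0.2, -0.3)

The orange pentagon was at (4.1, 3.9) in frame 1 and (4.3, 3.6) in frame 2.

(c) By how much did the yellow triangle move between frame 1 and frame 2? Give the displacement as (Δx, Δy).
(-1.2, -2.0)

The yellow triangle was at (9.4, 9.0) in frame 1 and (8.2, 7.0) in frame 2.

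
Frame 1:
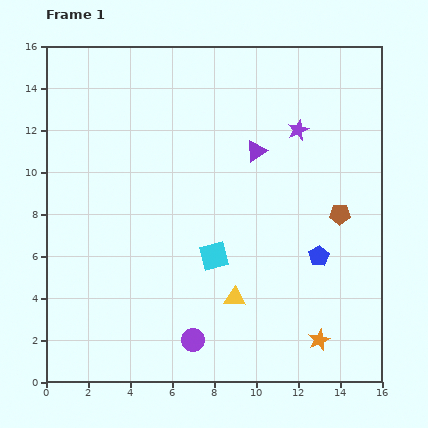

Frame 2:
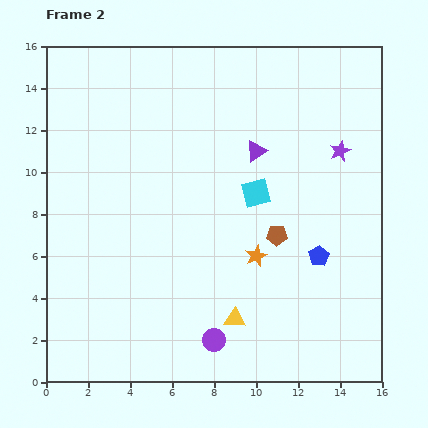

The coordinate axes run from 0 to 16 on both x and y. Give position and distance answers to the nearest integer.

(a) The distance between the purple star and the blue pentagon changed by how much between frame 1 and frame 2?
-1

Distance in frame 1: 6. Distance in frame 2: 5.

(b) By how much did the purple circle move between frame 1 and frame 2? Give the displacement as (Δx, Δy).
(1, 0)

The purple circle was at (7, 2) in frame 1 and (8, 2) in frame 2.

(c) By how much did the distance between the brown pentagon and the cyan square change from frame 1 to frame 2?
-4

Distance in frame 1: 6. Distance in frame 2: 2.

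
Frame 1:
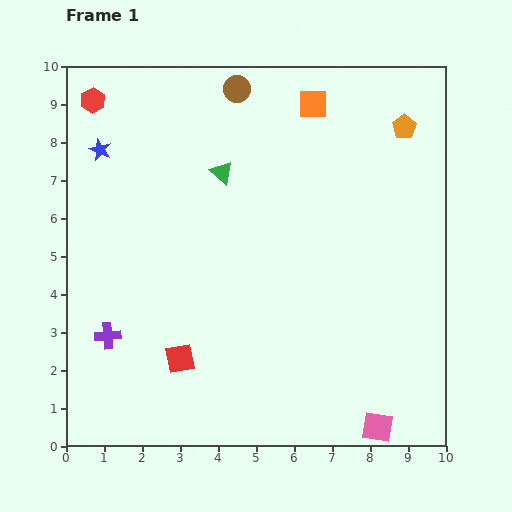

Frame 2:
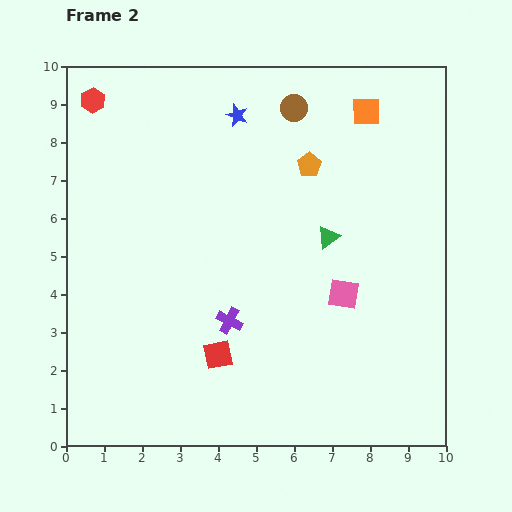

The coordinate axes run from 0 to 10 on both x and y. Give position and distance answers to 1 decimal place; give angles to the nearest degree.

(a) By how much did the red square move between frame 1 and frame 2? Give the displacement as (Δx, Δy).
(1.0, 0.1)

The red square was at (3.0, 2.3) in frame 1 and (4.0, 2.4) in frame 2.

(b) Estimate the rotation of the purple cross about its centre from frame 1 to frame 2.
32° clockwise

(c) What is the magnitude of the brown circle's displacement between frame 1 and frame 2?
1.6

The brown circle moved from (4.5, 9.4) to (6.0, 8.9), a distance of √(1.5² + 0.5²) ≈ 1.6.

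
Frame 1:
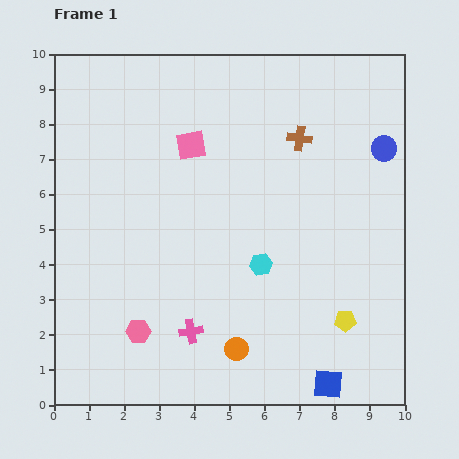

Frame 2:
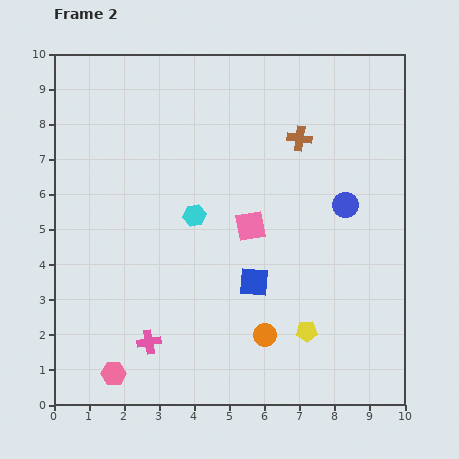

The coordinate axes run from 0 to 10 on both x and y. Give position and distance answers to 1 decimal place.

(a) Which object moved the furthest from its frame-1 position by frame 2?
the blue square

(moved 3.6; next 2.9)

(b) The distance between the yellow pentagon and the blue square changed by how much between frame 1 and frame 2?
+0.2

Distance in frame 1: 1.9. Distance in frame 2: 2.1.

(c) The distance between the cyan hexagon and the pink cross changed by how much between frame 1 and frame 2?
+1.0

Distance in frame 1: 2.8. Distance in frame 2: 3.8.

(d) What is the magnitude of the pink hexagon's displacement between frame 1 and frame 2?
1.4

The pink hexagon moved from (2.4, 2.1) to (1.7, 0.9), a distance of √(0.7² + 1.2²) ≈ 1.4.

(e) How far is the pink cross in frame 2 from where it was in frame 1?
1.2

The pink cross moved from (3.9, 2.1) to (2.7, 1.8), a distance of √(1.2² + 0.3²) ≈ 1.2.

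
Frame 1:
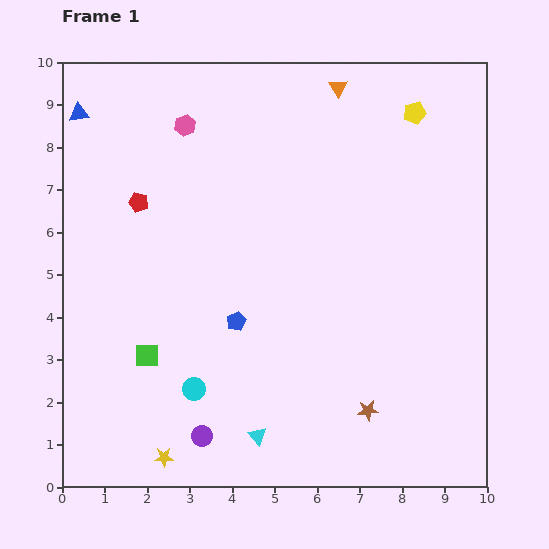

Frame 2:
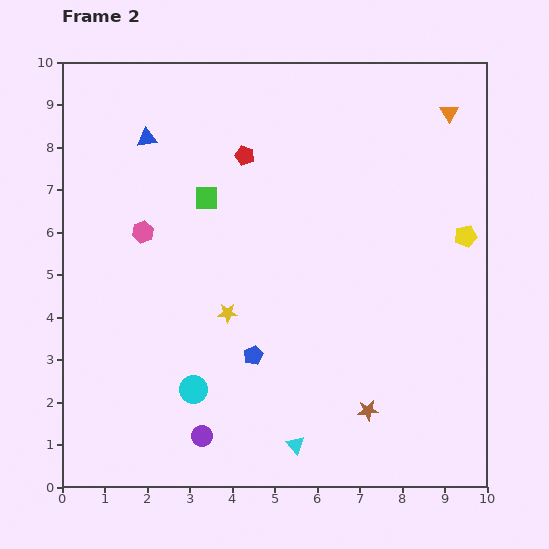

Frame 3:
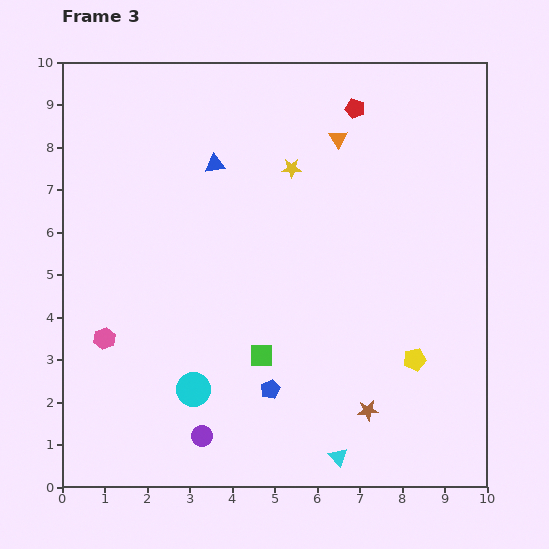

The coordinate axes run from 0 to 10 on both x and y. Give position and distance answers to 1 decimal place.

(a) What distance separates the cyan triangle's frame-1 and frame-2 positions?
0.9

The cyan triangle moved from (4.6, 1.2) to (5.5, 1.0), a distance of √(0.9² + 0.2²) ≈ 0.9.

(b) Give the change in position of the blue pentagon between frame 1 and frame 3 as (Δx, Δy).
(0.8, -1.6)

The blue pentagon was at (4.1, 3.9) in frame 1 and (4.9, 2.3) in frame 3.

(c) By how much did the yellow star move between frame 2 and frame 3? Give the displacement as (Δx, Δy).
(1.5, 3.4)

The yellow star was at (3.9, 4.1) in frame 2 and (5.4, 7.5) in frame 3.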